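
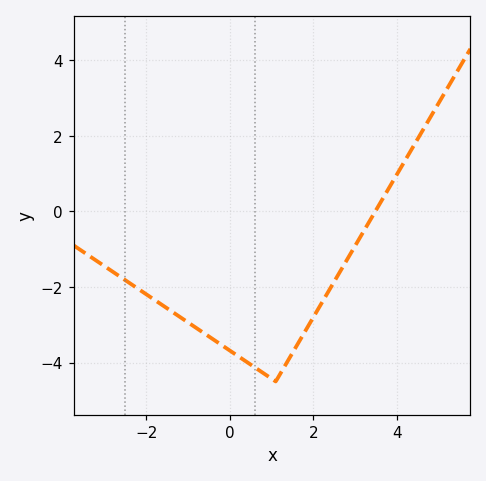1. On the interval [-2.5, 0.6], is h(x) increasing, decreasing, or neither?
decreasing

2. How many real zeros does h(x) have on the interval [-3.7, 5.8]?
1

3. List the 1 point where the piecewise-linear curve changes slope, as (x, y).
(1.1, -4.5)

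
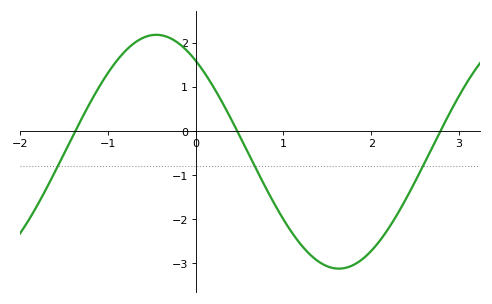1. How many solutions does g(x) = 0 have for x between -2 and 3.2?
3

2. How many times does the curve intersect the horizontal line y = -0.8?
3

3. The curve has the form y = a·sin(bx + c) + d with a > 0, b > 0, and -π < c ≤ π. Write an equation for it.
y = 2.65sin(1.51x + 2.25) - 0.47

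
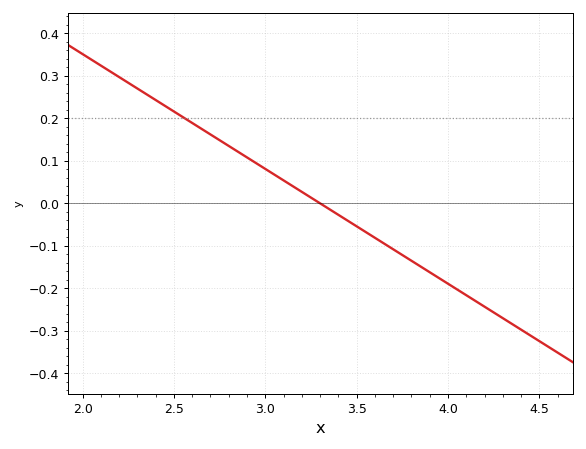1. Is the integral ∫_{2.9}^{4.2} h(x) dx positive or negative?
negative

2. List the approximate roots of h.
3.3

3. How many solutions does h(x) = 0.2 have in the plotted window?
1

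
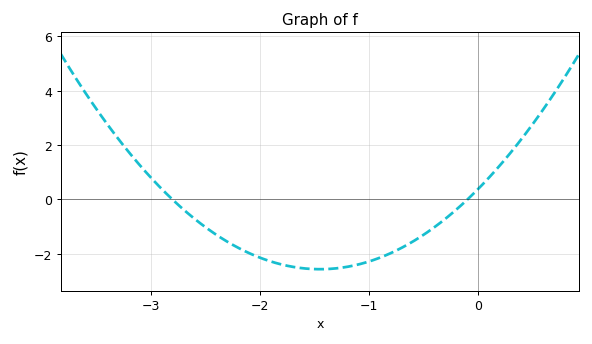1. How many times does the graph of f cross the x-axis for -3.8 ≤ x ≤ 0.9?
2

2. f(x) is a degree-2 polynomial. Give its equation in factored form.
y = 1.41(x + 2.8)(x + 0.1)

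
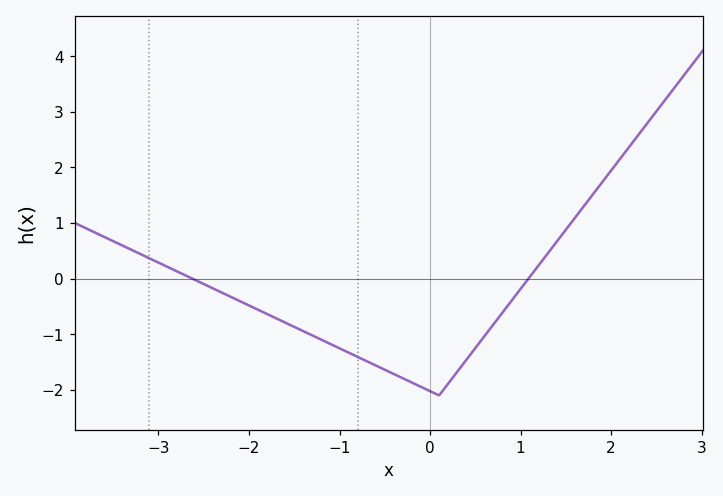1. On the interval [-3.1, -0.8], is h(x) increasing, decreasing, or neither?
decreasing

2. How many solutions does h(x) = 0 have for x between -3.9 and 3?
2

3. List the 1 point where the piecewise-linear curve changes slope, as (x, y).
(0.1, -2.1)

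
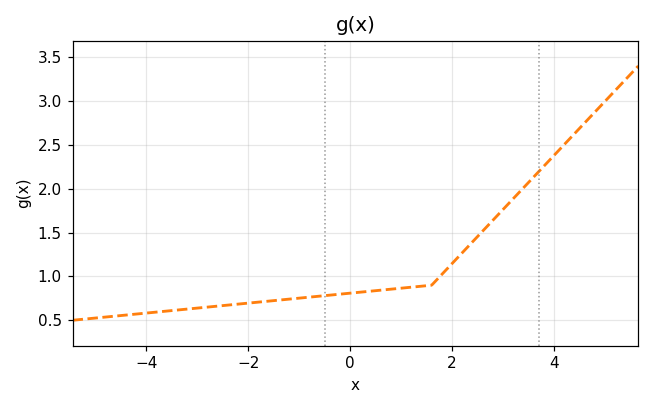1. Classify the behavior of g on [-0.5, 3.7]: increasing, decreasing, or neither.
increasing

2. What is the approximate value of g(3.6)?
2.13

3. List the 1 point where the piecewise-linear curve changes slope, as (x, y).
(1.6, 0.9)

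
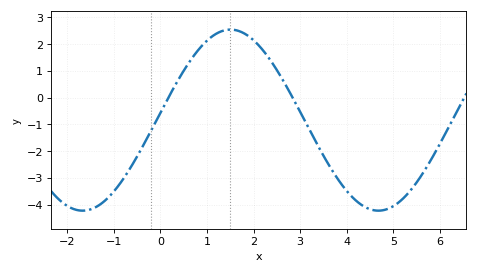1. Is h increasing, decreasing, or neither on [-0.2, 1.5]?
increasing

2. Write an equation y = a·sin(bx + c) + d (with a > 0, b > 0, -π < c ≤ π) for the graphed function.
y = 3.38sin(0.99x + 0.08) - 0.84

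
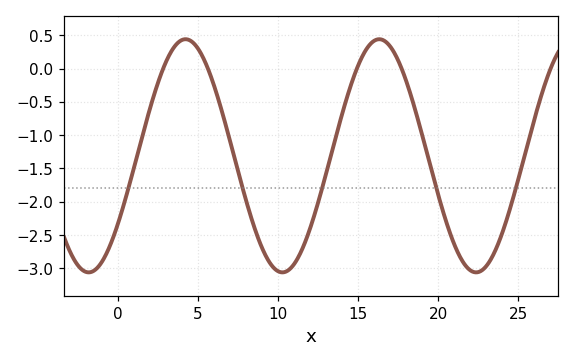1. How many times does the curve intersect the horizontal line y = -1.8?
5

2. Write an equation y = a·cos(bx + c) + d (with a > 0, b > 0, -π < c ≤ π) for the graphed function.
y = 1.75cos(0.52x - 2.2) - 1.31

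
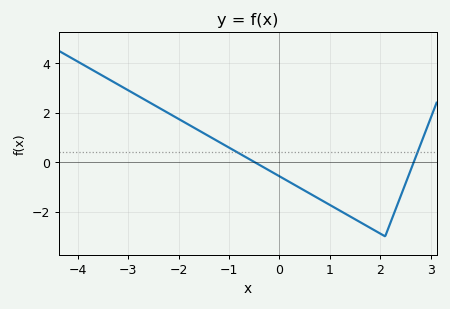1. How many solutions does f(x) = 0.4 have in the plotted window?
2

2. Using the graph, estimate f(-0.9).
0.5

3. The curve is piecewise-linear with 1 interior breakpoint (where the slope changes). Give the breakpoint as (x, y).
(2.1, -3)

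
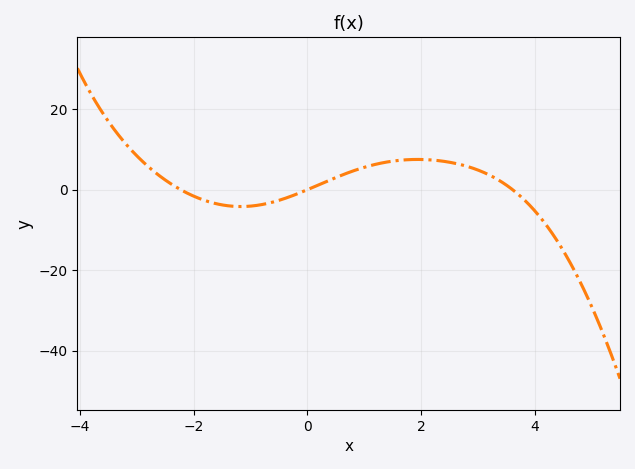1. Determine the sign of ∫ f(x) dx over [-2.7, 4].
positive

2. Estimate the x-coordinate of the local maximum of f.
1.94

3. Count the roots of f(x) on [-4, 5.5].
3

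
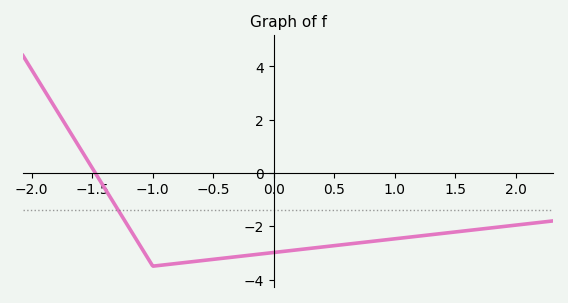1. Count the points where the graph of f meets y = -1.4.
1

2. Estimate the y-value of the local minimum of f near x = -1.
-3.4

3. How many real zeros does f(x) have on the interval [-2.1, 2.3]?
1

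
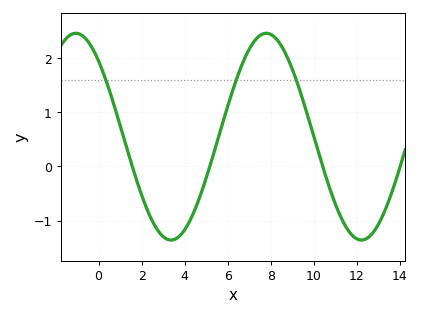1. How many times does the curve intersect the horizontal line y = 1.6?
3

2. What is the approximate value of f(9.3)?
1.5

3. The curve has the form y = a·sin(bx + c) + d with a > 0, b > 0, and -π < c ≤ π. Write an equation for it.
y = 1.91sin(0.71x + 2.3) + 0.55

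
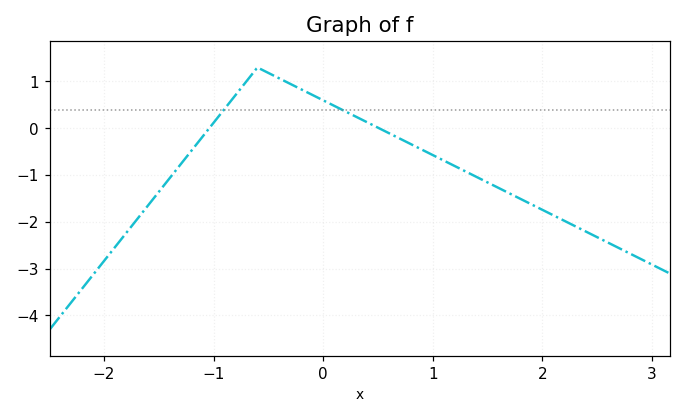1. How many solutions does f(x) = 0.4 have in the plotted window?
2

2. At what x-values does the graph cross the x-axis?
-1.04, 0.511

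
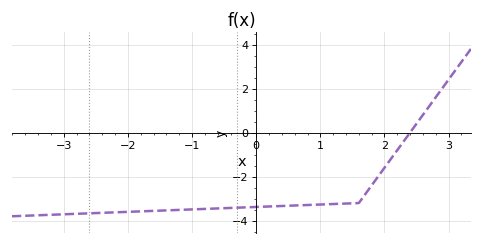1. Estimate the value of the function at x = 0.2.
-3.4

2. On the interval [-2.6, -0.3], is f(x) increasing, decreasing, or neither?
increasing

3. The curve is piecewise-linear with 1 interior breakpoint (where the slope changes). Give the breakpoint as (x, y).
(1.6, -3.2)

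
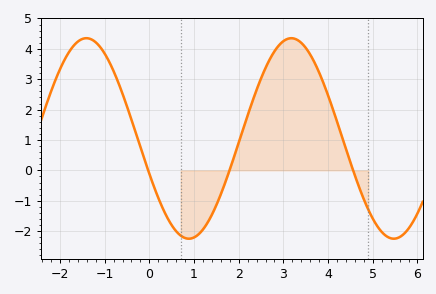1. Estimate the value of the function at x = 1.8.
0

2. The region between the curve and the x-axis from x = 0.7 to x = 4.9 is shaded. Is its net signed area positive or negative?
positive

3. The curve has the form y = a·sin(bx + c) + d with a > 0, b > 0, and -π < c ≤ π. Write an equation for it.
y = 3.3sin(1.4x - 2.8) + 1.05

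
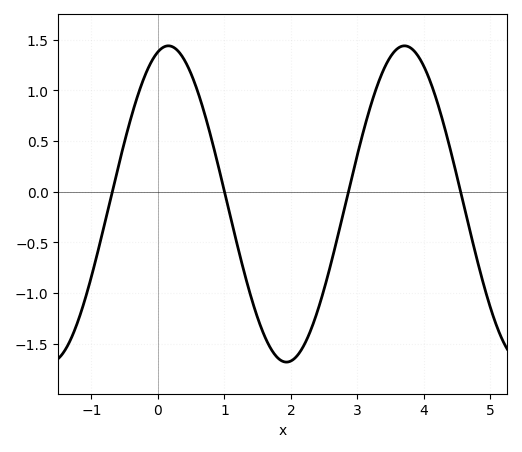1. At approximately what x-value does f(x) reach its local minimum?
1.93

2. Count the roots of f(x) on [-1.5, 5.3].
4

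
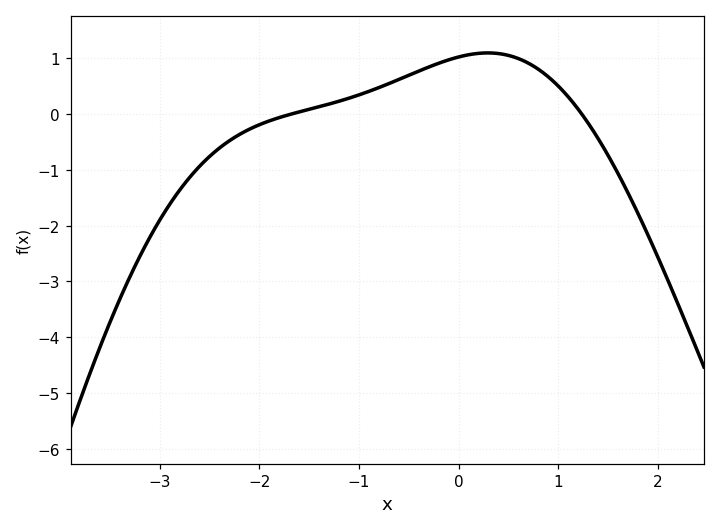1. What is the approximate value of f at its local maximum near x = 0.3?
1.1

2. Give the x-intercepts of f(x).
-1.68, 1.24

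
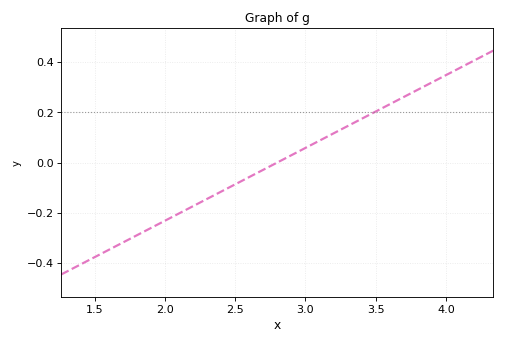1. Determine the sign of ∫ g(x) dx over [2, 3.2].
negative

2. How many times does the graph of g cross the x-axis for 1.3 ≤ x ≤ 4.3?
1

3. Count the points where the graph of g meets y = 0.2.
1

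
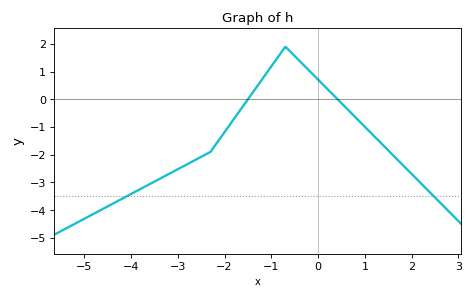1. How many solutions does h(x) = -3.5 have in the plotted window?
2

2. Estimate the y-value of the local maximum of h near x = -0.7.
1.9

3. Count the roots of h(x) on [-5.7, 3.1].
2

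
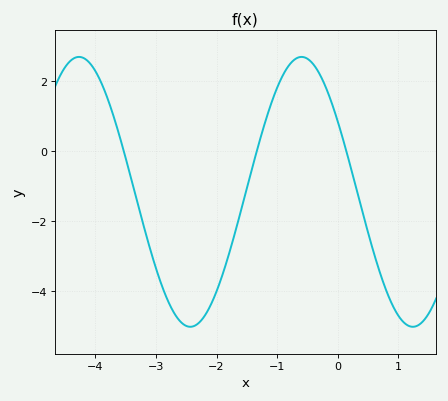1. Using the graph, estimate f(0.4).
-1.68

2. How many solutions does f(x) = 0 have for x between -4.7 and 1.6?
3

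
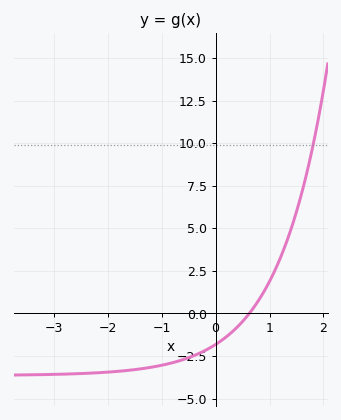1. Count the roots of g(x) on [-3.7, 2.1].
1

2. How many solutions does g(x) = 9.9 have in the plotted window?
1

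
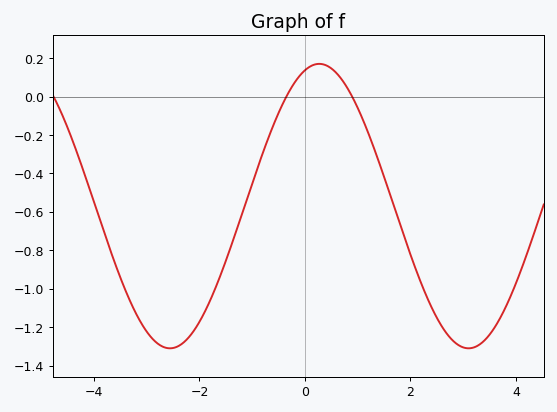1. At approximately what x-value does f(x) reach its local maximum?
0.273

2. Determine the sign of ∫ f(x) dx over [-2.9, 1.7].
negative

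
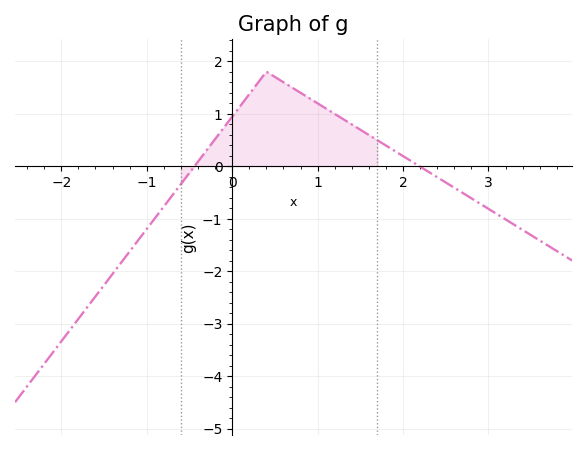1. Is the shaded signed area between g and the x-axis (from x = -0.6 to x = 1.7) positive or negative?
positive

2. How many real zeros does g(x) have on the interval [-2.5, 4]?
2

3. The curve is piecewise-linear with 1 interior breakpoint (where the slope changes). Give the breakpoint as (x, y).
(0.4, 1.8)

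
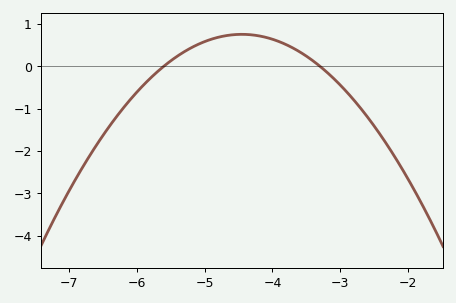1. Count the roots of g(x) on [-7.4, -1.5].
2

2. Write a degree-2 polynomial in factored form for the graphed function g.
y = -0.57(x + 5.6)(x + 3.3)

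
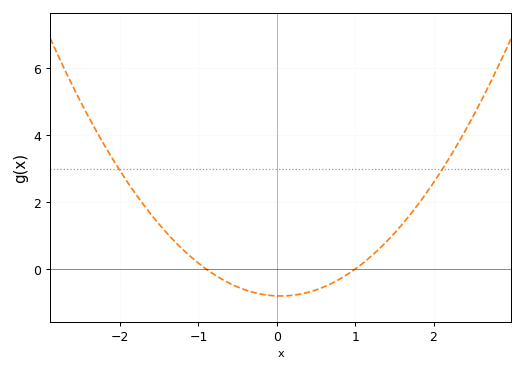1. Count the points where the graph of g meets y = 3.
2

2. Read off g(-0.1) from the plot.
-0.783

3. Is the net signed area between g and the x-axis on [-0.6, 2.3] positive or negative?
positive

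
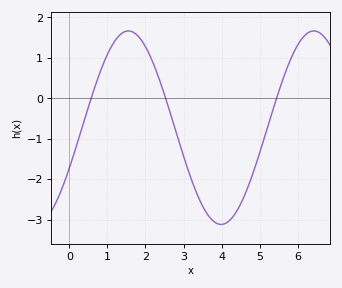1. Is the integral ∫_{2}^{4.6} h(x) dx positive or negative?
negative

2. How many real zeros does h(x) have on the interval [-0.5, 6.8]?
3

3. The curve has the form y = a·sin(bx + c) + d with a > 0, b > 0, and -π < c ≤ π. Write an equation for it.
y = 2.39sin(1.3x - 0.43) - 0.73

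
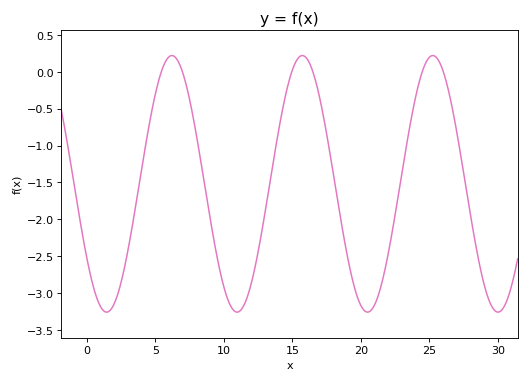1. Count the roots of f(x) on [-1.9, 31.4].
6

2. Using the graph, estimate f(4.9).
-0.4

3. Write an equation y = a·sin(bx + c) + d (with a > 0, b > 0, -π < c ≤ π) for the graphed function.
y = 1.74sin(0.66x - 2.5) - 1.52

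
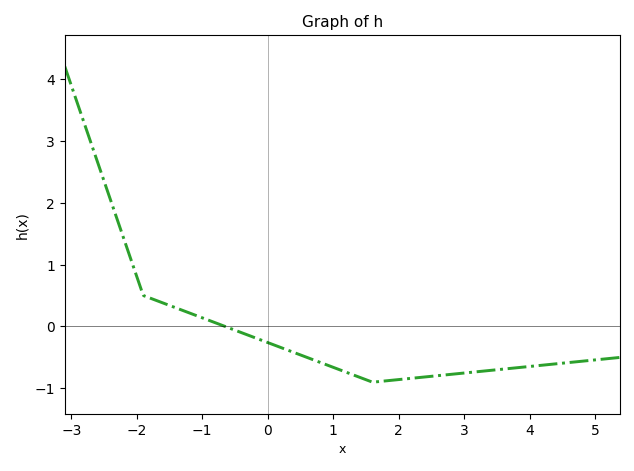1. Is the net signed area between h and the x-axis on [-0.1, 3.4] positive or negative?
negative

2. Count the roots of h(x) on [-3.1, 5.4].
1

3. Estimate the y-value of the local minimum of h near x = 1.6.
-0.9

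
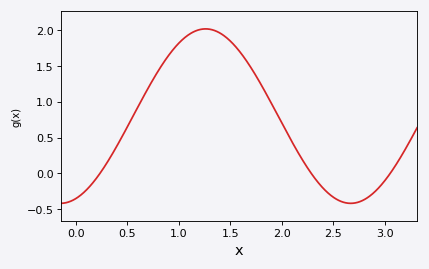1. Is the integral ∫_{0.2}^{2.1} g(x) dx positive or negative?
positive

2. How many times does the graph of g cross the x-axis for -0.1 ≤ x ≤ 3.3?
3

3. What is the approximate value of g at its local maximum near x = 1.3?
2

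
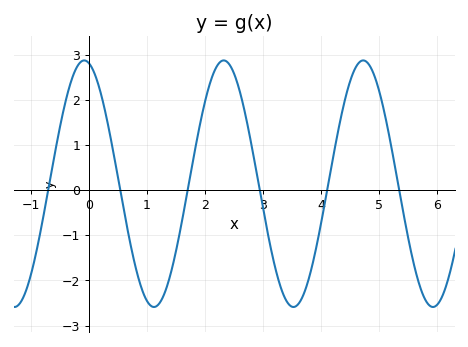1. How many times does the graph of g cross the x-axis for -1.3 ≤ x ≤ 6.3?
6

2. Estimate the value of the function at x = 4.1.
-0.066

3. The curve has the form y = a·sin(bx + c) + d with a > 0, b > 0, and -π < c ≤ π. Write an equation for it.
y = 2.73sin(2.61x + 1.79) + 0.14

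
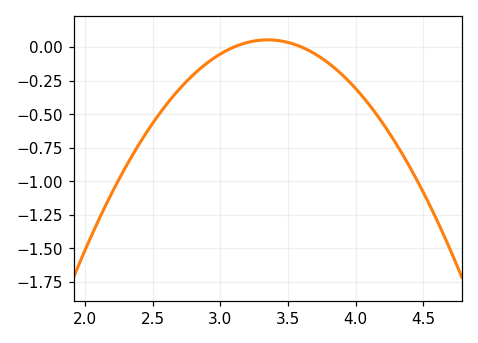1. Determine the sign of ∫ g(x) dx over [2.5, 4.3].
negative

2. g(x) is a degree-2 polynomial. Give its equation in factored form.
y = -0.86(x - 3.1)(x - 3.6)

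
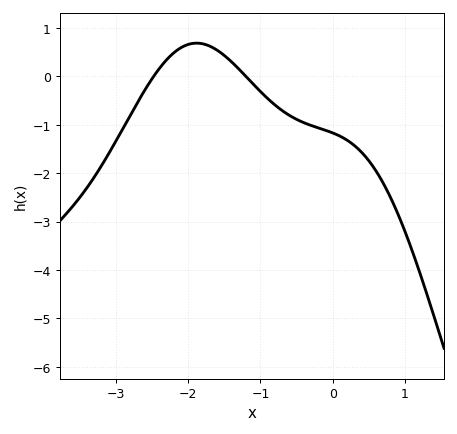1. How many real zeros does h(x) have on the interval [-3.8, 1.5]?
2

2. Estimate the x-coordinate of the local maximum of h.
-1.9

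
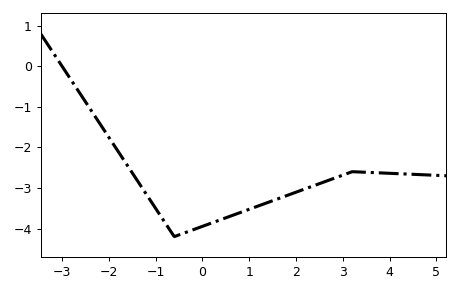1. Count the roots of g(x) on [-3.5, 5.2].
1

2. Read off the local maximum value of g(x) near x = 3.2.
-2.6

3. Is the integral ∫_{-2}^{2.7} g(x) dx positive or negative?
negative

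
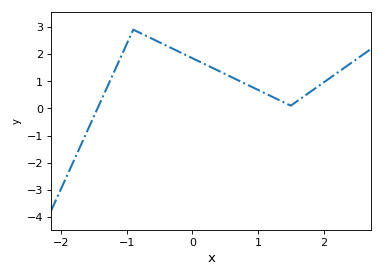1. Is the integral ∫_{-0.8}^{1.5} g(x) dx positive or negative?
positive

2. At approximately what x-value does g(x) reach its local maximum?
-0.899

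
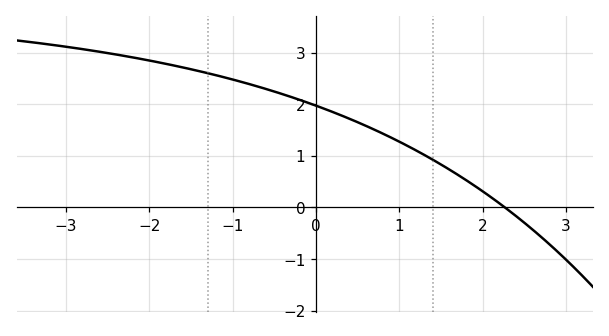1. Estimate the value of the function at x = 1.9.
0.422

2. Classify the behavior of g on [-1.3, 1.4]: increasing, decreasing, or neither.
decreasing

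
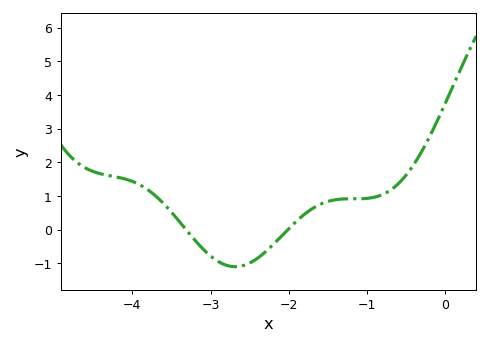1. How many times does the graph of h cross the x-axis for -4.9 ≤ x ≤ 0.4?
2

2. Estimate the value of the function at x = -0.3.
2.3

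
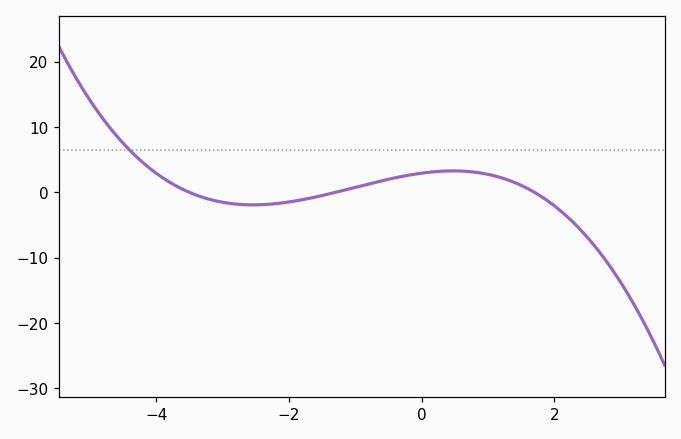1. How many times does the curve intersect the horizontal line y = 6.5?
1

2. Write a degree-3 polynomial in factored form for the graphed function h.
y = -0.38(x + 3.5)(x + 1.3)(x - 1.7)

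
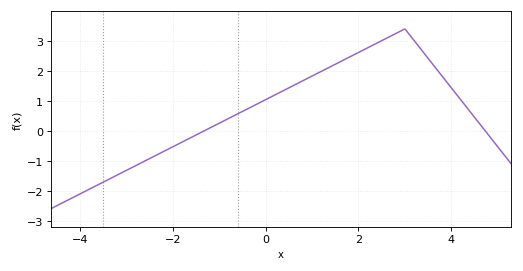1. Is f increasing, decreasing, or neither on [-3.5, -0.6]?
increasing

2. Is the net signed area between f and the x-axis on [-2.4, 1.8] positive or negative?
positive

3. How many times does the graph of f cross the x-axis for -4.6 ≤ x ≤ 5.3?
2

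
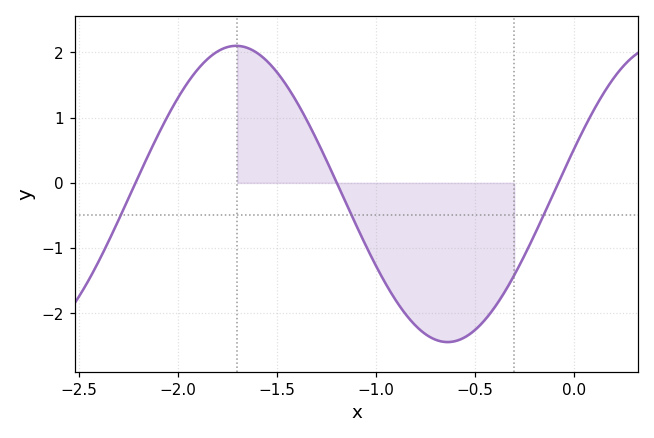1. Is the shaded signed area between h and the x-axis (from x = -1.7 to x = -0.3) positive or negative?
negative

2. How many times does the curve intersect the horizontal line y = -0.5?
3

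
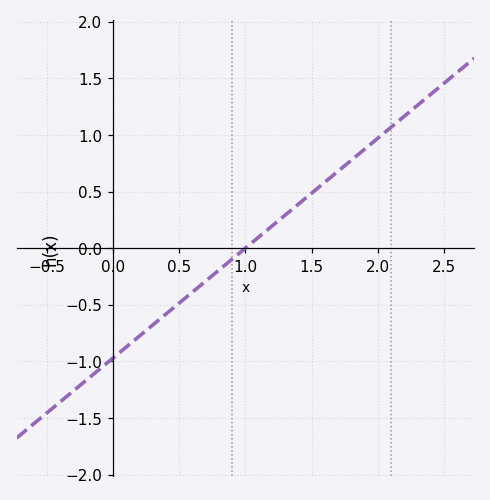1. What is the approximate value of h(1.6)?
0.582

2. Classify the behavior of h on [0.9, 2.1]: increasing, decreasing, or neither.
increasing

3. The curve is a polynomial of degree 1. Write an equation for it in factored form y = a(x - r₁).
y = 0.97(x - 1)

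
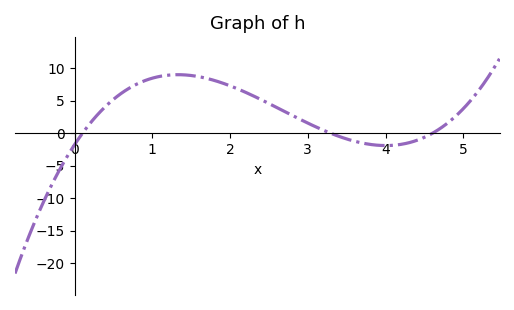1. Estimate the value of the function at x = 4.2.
-1.68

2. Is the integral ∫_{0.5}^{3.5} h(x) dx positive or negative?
positive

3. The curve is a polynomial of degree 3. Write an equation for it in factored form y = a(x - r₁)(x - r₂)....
y = 1.14(x - 0.1)(x - 3.3)(x - 4.6)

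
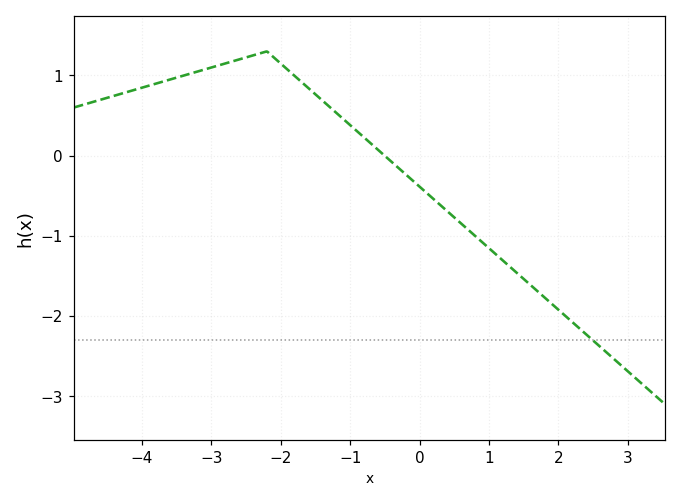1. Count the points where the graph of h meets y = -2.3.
1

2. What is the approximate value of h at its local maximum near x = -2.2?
1.3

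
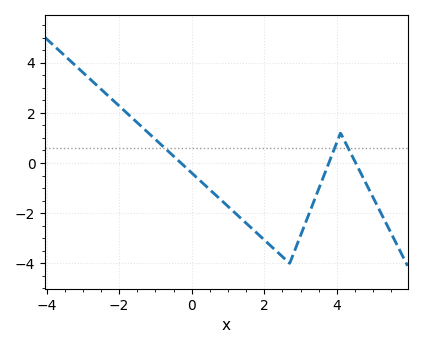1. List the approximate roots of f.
-0.295, 3.78, 4.52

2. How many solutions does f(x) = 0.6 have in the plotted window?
3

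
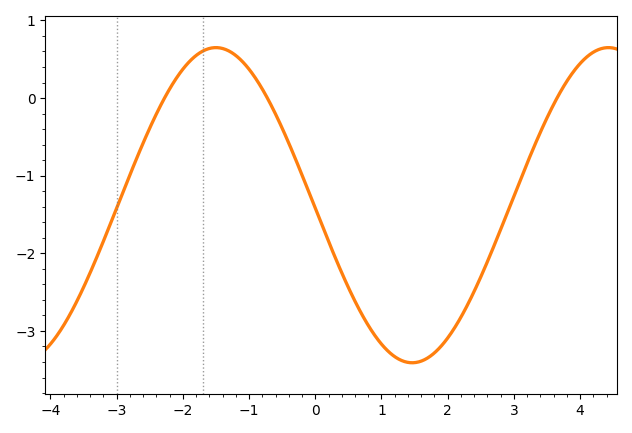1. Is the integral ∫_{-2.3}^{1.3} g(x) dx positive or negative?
negative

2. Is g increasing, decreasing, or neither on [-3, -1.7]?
increasing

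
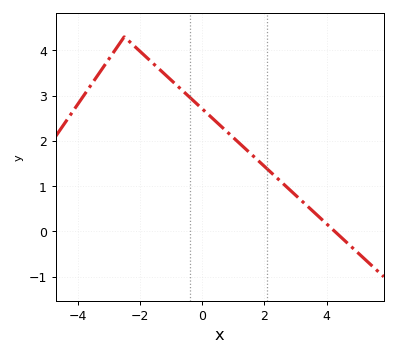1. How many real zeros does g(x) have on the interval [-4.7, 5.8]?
1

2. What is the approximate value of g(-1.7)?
3.8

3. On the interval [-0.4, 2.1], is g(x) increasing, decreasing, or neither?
decreasing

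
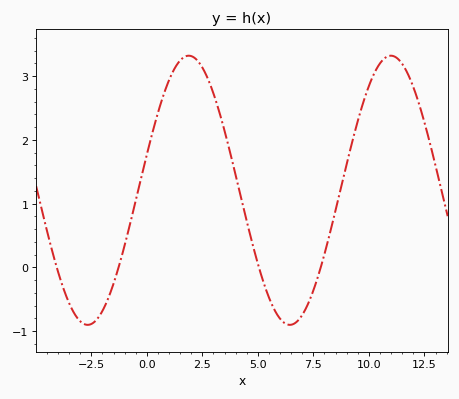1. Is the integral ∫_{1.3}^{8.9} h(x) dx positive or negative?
positive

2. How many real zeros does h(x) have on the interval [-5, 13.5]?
4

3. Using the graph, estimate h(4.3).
1.01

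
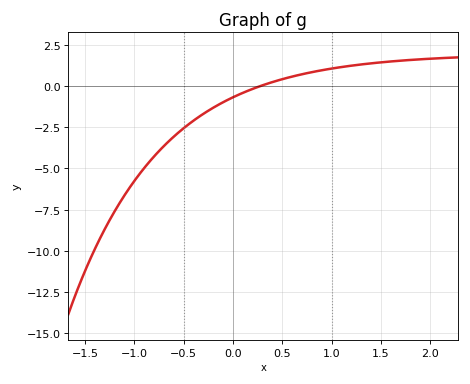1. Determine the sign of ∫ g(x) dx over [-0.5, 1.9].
positive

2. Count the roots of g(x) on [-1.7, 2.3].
1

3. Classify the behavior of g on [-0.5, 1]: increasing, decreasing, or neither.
increasing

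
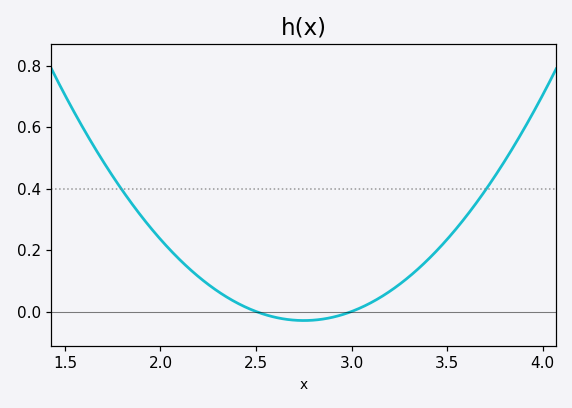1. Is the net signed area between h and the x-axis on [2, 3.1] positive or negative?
positive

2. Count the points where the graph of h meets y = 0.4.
2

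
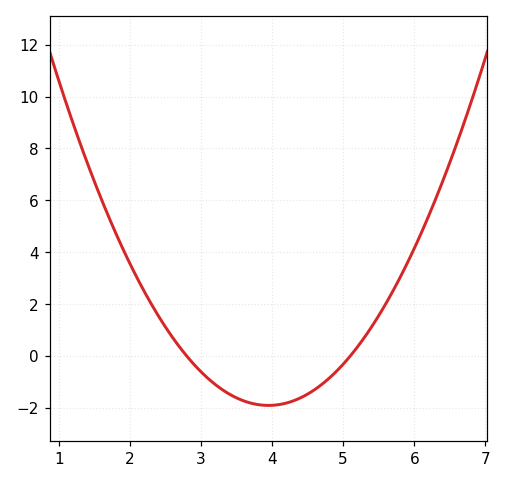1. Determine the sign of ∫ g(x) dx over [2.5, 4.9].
negative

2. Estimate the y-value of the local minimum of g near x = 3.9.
-1.9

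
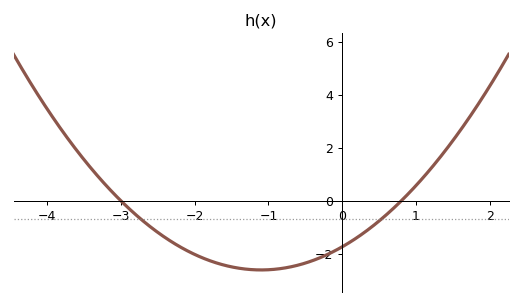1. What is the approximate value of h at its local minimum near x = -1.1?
-2.6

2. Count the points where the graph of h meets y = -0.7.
2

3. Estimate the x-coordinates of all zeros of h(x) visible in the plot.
-3, 0.8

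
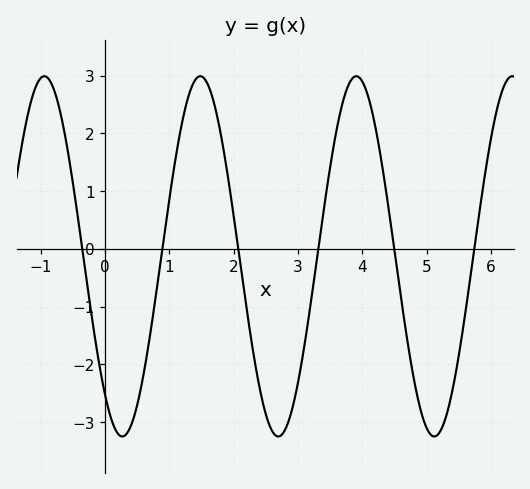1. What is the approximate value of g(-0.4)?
0.4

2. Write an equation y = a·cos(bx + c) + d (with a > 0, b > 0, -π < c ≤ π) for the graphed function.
y = 3.12cos(2.6x + 2.5) - 0.13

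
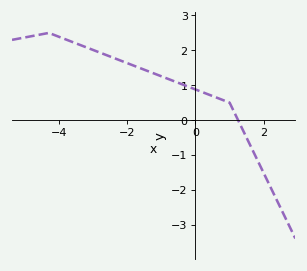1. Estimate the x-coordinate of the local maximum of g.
-4.4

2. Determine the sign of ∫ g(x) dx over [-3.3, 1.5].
positive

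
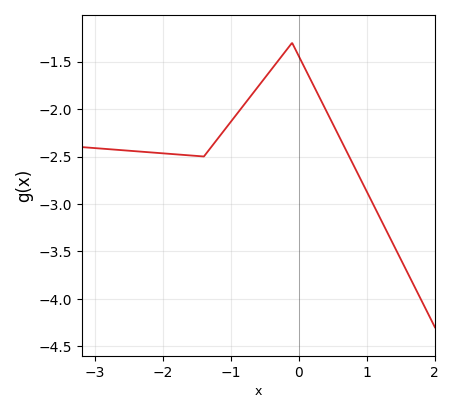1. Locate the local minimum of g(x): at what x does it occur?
-1.4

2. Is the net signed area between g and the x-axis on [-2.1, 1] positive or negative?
negative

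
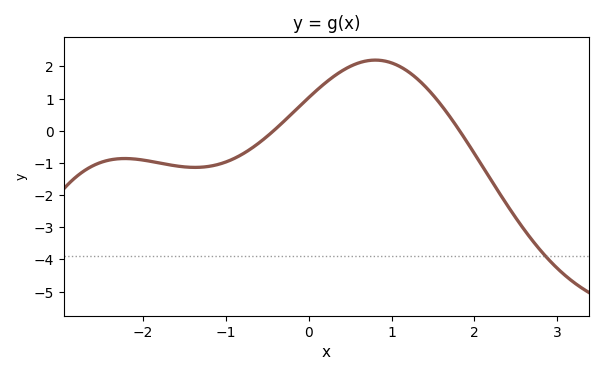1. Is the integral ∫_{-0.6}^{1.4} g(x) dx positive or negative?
positive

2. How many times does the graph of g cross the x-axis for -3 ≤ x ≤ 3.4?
2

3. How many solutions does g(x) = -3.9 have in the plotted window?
1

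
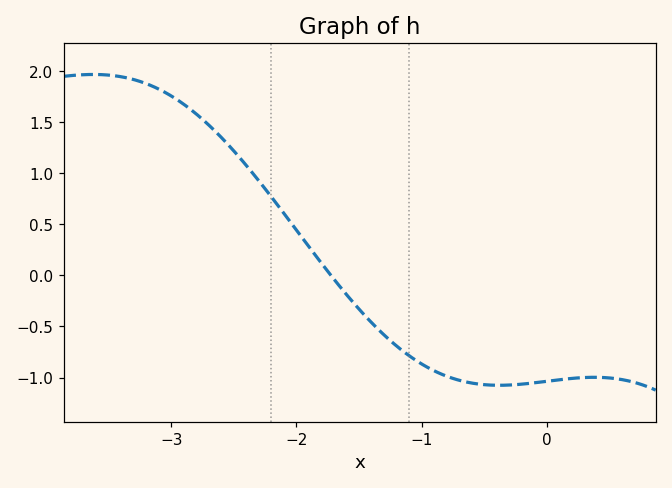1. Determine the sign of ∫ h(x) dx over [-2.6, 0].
negative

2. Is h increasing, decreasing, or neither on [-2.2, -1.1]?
decreasing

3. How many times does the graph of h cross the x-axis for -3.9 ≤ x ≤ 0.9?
1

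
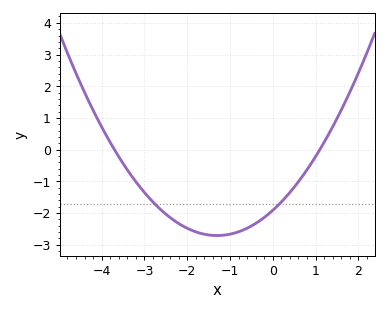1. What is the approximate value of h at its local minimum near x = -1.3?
-2.71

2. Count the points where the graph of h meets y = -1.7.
2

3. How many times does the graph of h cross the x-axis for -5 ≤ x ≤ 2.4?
2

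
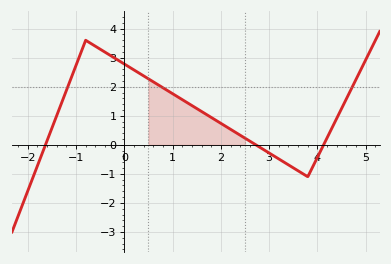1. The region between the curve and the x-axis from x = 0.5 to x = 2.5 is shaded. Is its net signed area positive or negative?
positive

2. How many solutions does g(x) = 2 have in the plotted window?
3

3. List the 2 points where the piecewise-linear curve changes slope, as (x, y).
(-0.8, 3.6); (3.8, -1.1)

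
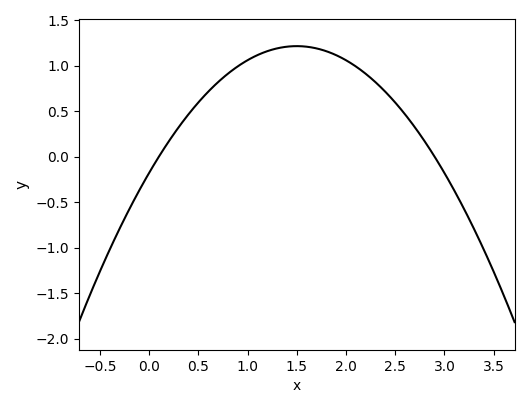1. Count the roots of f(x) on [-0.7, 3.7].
2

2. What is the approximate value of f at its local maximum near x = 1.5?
1.2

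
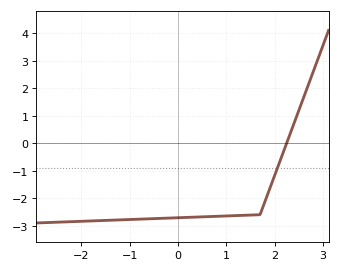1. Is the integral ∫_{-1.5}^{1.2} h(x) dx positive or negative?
negative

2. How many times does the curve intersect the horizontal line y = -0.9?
1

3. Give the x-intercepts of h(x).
2.3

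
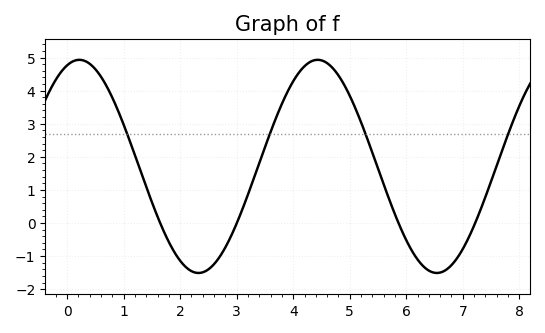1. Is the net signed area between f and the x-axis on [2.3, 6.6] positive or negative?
positive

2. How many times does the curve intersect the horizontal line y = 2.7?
4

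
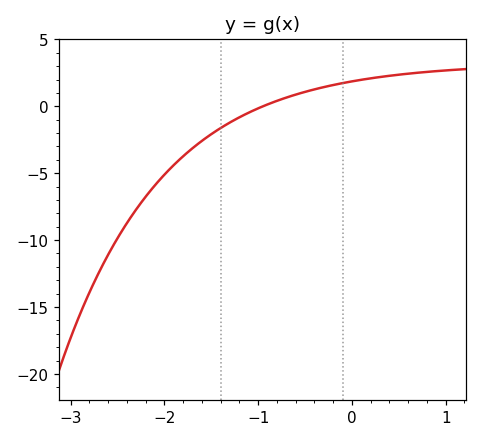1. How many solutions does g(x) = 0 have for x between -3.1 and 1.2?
1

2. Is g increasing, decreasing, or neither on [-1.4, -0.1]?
increasing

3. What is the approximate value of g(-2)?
-5.11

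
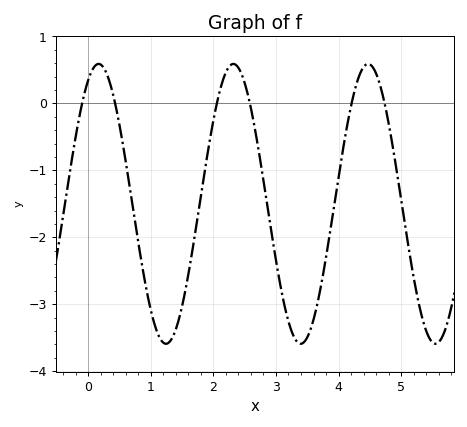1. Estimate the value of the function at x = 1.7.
-2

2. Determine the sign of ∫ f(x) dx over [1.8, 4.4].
negative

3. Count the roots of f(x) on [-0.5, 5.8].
6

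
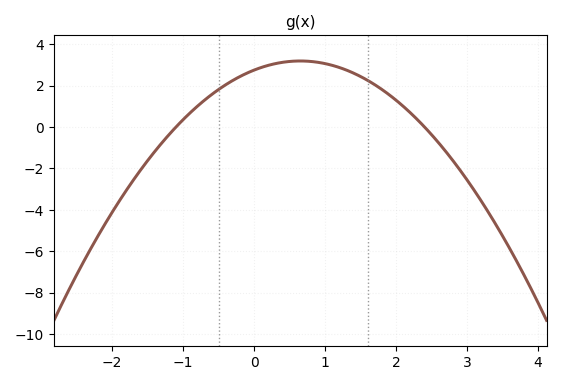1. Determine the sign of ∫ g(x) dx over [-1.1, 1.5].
positive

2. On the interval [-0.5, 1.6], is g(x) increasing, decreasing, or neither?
neither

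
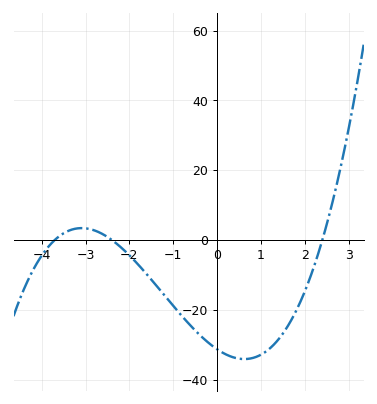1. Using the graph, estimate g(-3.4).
2.56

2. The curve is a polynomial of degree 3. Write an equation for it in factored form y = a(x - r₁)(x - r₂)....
y = 1.47(x + 3.7)(x + 2.4)(x - 2.4)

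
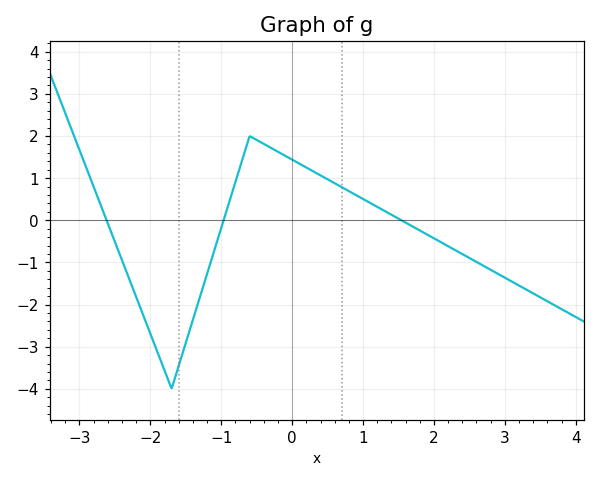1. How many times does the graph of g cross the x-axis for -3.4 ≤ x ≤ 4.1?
3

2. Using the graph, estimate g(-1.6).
-3.5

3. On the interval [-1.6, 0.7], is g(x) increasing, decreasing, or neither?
neither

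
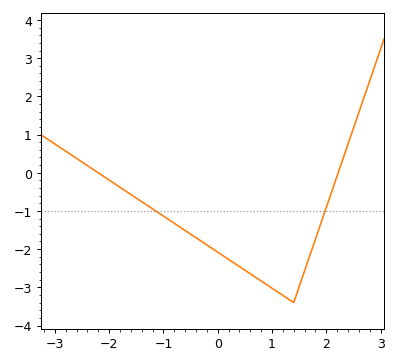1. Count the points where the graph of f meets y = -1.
2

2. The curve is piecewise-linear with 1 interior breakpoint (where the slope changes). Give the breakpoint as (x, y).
(1.4, -3.4)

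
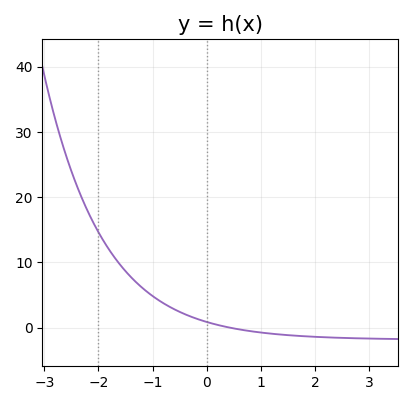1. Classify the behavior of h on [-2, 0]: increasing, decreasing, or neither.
decreasing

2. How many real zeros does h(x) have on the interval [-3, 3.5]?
1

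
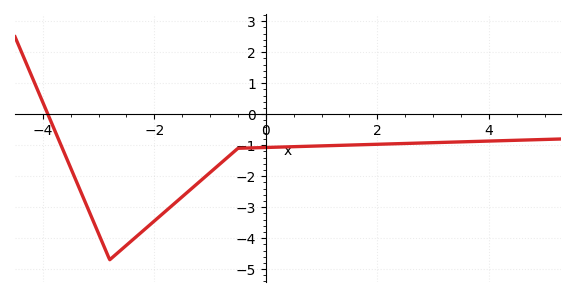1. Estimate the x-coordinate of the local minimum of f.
-2.8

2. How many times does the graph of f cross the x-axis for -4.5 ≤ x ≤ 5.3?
1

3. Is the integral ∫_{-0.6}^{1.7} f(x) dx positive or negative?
negative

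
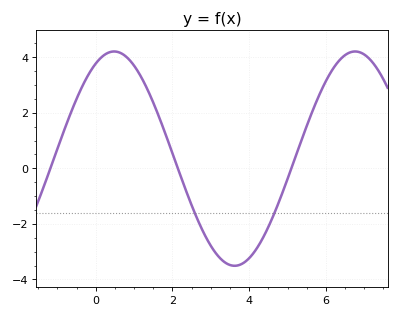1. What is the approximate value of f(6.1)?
3.4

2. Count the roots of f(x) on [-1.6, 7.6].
3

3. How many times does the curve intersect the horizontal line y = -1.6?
2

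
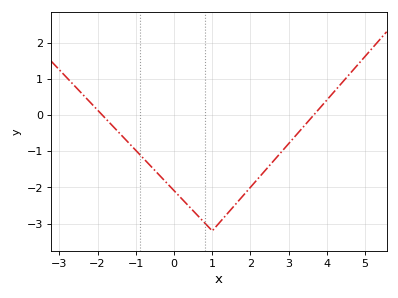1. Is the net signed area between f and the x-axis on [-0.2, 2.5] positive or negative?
negative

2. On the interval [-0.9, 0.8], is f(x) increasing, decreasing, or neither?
decreasing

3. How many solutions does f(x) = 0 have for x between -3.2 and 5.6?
2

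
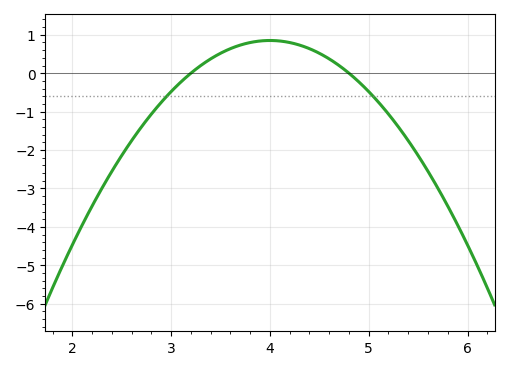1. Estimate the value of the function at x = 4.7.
0.2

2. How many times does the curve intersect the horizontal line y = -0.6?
2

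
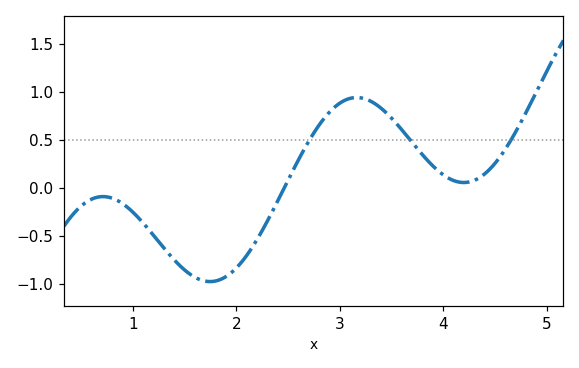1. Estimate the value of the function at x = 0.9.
-0.15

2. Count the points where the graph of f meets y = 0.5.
3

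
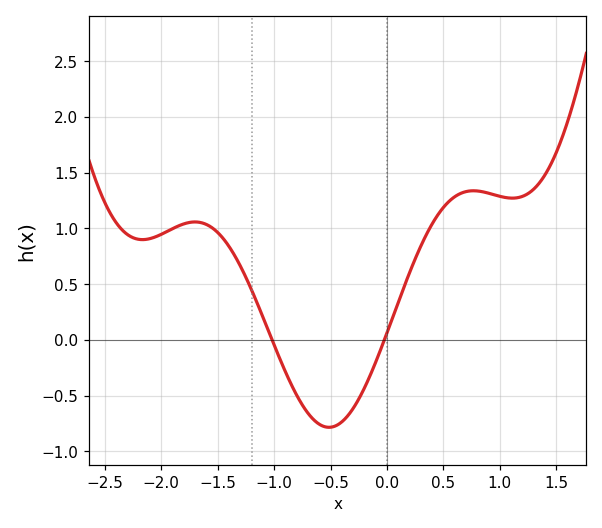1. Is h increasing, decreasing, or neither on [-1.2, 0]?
neither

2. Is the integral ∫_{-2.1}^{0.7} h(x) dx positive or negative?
positive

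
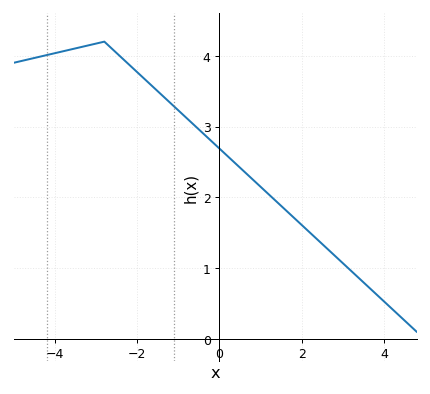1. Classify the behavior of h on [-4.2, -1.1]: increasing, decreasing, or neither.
neither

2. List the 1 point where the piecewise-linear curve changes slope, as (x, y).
(-2.8, 4.2)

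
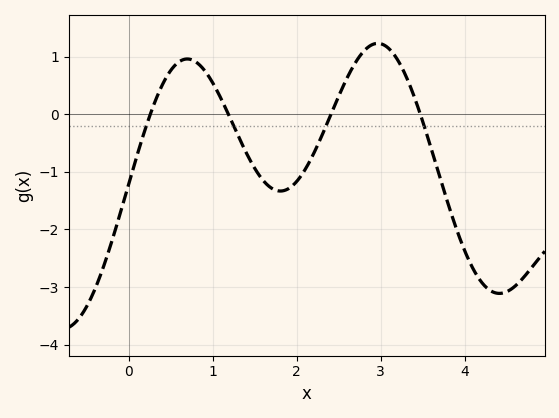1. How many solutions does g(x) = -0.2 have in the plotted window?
4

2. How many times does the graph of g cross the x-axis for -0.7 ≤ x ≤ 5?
4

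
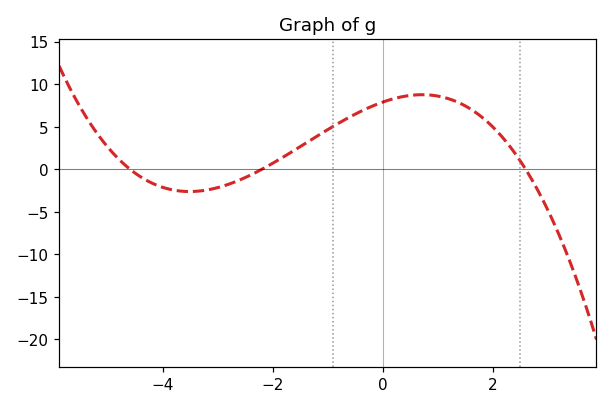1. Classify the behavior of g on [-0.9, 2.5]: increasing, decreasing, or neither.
neither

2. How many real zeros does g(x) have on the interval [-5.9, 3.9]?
3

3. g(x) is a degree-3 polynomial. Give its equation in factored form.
y = -0.3(x + 4.6)(x + 2.2)(x - 2.6)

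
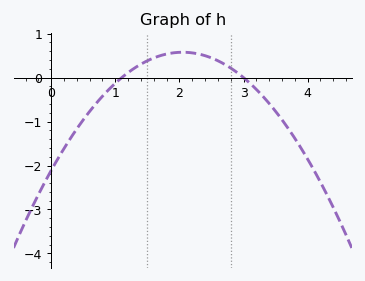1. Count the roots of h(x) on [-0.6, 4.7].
2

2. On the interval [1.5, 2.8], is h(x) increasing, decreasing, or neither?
neither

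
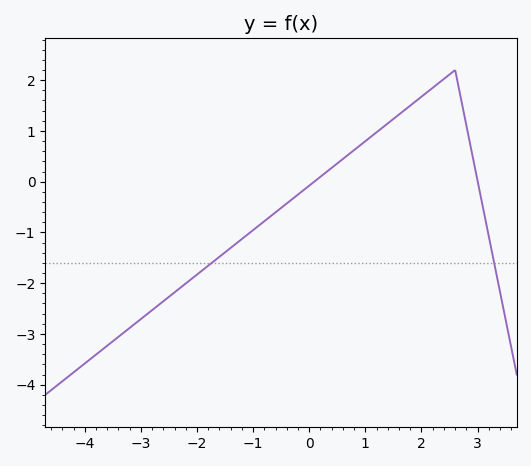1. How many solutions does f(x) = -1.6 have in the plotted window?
2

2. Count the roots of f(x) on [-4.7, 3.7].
2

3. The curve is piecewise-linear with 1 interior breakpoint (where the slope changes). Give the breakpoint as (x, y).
(2.6, 2.2)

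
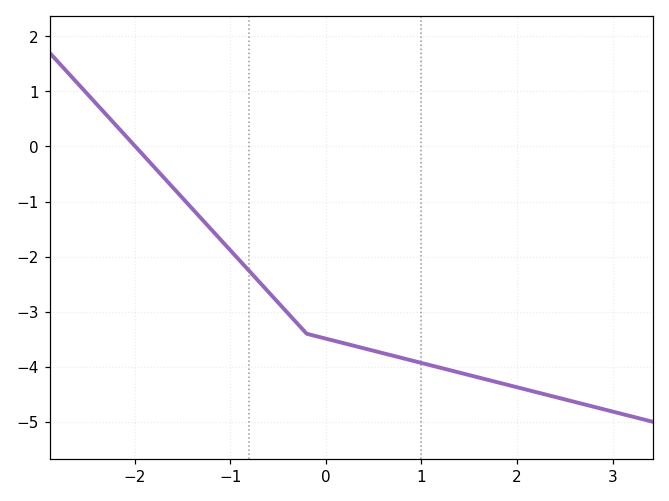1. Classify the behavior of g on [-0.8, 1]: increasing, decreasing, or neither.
decreasing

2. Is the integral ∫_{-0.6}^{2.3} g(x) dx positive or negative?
negative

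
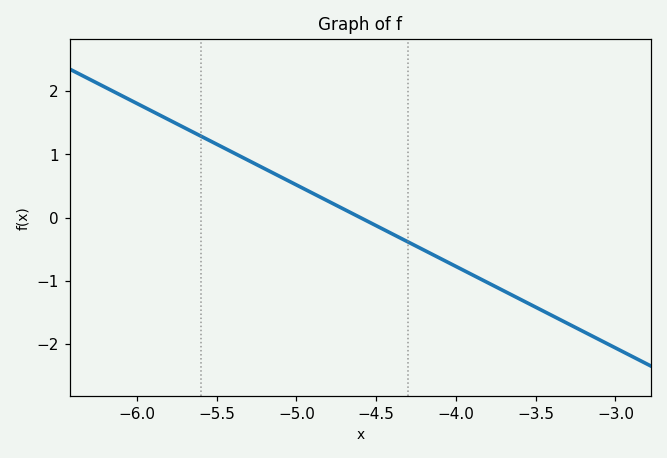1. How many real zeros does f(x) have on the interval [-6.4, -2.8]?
1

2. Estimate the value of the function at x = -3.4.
-1.55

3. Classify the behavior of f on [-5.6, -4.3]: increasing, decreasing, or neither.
decreasing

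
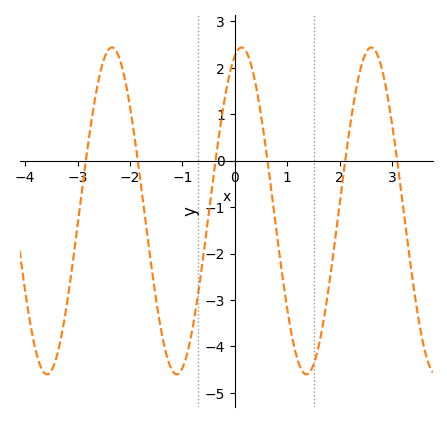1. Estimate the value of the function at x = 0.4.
1.62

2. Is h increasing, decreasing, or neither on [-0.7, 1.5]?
neither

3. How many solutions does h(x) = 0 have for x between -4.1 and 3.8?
6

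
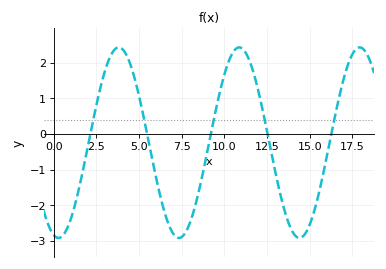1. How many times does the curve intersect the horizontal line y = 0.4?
5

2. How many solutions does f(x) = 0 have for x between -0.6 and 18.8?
5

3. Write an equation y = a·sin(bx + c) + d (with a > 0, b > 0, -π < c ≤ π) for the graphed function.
y = 2.67sin(0.89x - 1.82) - 0.24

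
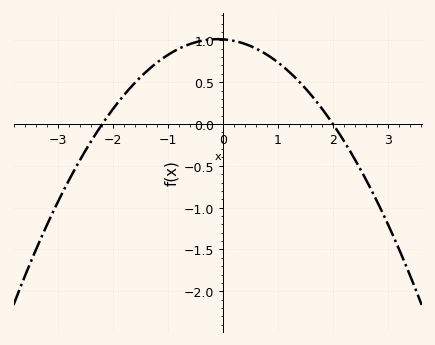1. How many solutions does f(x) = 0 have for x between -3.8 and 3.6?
2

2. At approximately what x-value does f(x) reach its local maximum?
-0.1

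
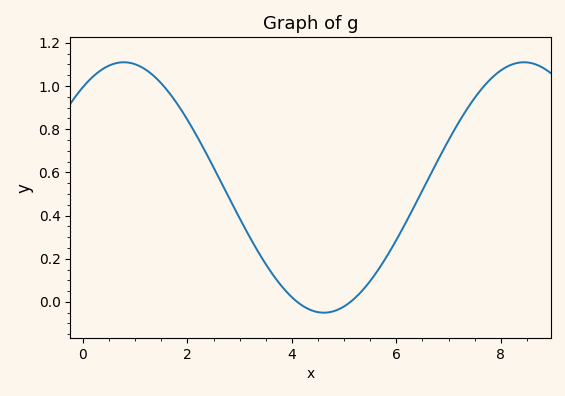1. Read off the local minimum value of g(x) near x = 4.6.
-0.05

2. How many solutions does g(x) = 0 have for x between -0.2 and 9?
2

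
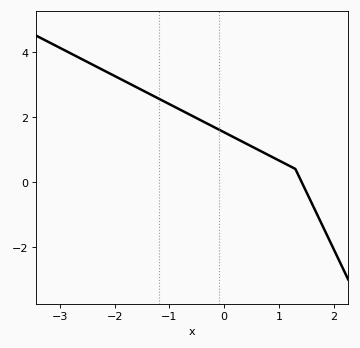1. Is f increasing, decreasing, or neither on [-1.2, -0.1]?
decreasing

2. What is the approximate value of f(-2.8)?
4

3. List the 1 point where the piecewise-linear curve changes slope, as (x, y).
(1.3, 0.4)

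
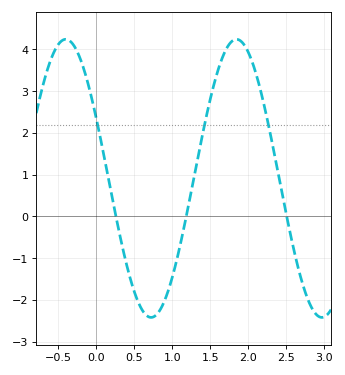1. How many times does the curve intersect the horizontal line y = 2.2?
3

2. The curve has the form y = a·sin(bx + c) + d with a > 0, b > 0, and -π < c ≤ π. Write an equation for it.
y = 3.33sin(2.8x + 2.7) + 0.91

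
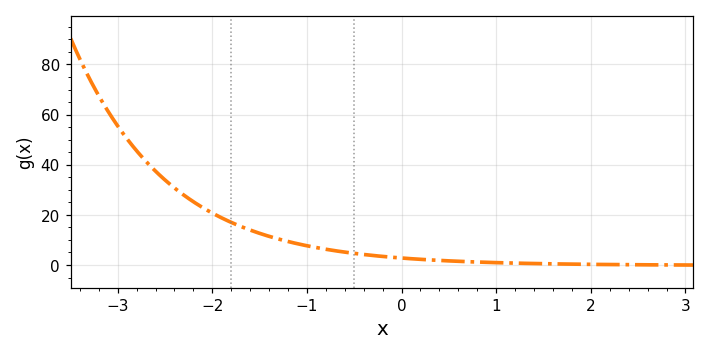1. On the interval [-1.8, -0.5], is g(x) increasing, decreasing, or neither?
decreasing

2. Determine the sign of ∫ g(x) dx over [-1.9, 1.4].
positive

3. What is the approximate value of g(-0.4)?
4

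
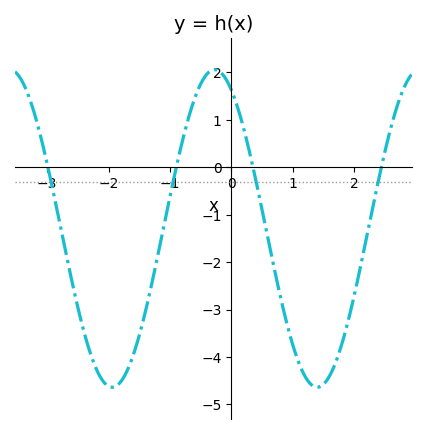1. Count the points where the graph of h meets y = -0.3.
4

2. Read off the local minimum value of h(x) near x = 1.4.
-4.6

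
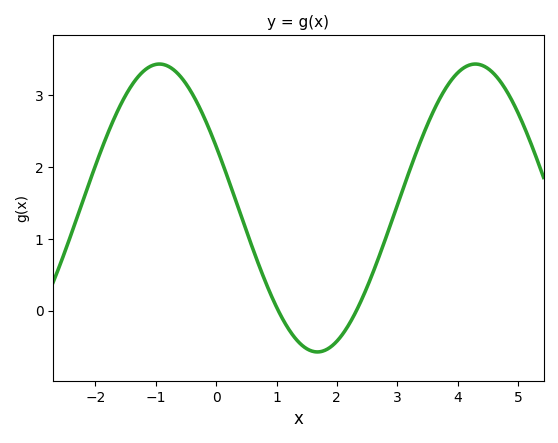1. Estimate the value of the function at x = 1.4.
-0.461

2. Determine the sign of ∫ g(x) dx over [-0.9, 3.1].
positive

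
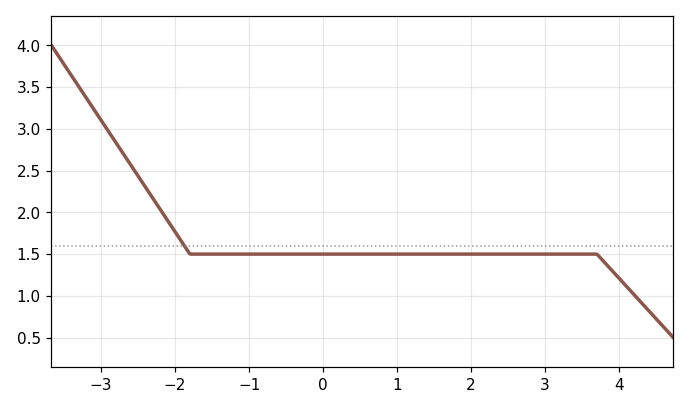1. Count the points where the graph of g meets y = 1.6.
1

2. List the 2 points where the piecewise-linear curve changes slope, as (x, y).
(-1.8, 1.5); (3.7, 1.5)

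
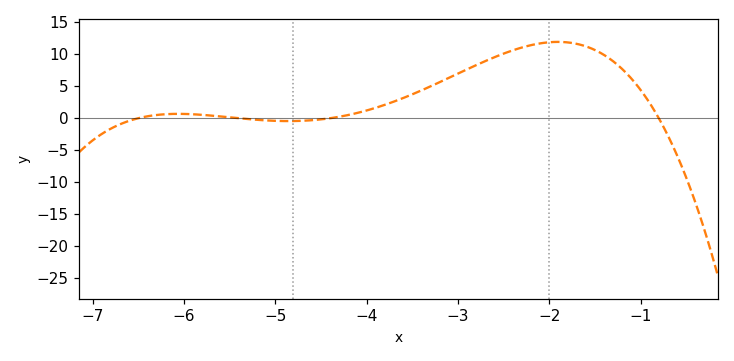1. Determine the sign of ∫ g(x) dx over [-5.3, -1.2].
positive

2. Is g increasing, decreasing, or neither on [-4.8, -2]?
increasing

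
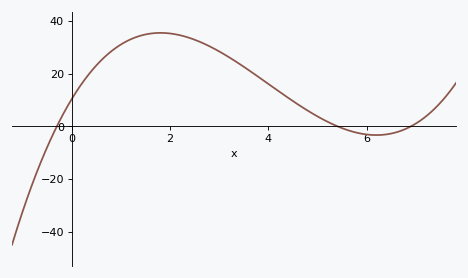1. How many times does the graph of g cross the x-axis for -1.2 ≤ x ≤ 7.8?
3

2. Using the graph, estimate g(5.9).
-2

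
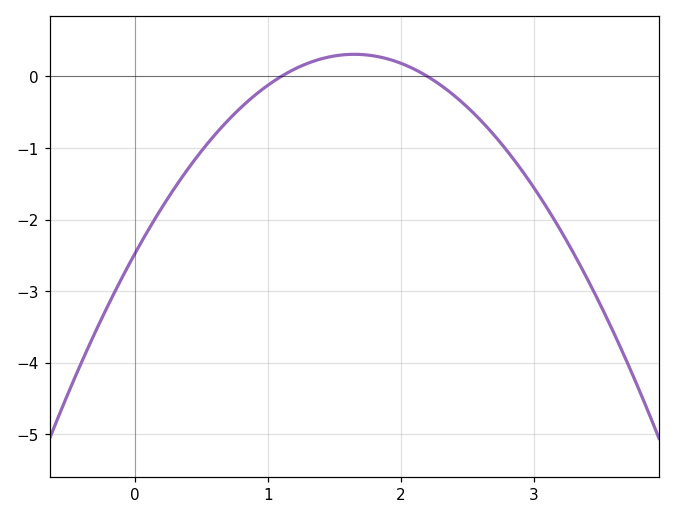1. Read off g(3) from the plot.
-1.55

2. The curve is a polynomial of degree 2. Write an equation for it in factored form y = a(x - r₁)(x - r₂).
y = -1.02(x - 1.1)(x - 2.2)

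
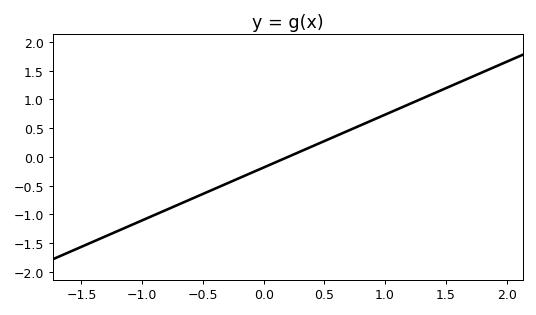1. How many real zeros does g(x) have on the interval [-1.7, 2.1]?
1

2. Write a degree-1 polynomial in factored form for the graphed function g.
y = 0.92(x - 0.2)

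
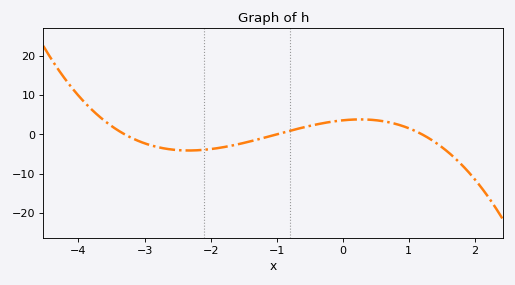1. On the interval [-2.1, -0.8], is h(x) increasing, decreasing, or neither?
increasing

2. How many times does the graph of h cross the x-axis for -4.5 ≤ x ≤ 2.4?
3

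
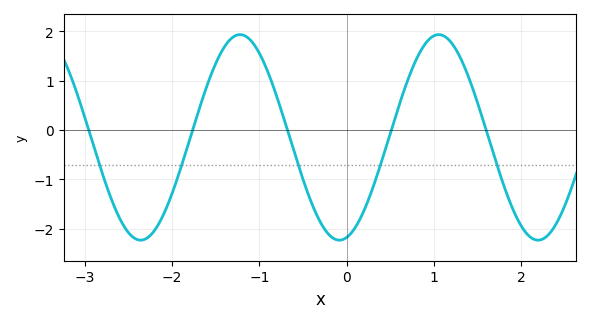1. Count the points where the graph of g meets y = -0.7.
5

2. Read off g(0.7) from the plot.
1.01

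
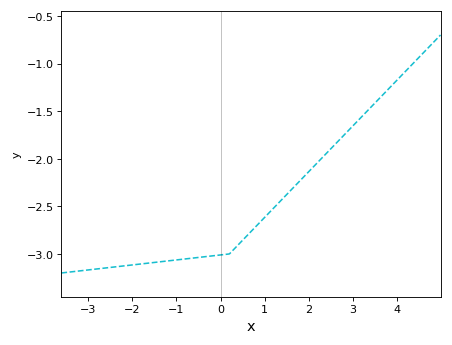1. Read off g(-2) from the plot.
-3.1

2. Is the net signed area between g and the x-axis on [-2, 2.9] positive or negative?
negative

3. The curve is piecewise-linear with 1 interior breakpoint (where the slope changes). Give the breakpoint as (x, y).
(0.2, -3)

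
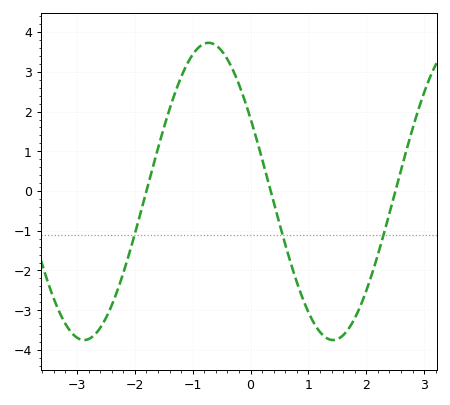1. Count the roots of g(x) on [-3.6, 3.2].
3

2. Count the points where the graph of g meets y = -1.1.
3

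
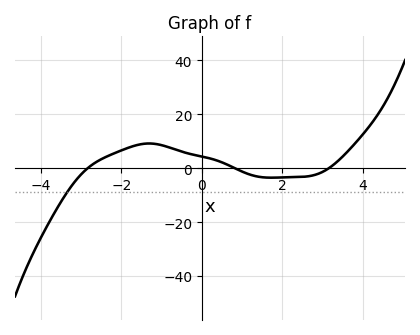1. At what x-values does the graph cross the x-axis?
-2.8, 0.8, 3.2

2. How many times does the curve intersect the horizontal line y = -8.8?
1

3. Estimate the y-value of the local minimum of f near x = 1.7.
-4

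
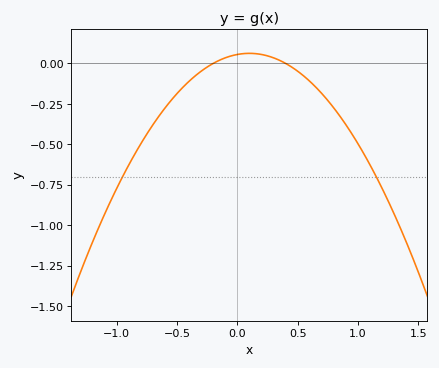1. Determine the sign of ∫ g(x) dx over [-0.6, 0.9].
negative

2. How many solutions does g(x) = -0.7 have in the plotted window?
2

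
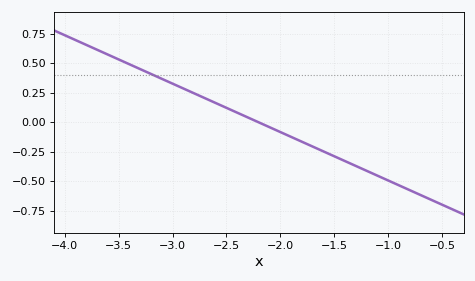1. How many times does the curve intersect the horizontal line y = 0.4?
1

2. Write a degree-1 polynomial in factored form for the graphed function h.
y = -0.41(x + 2.2)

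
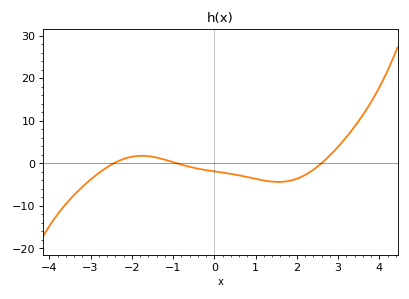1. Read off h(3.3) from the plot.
7.39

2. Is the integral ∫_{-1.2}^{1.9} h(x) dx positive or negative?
negative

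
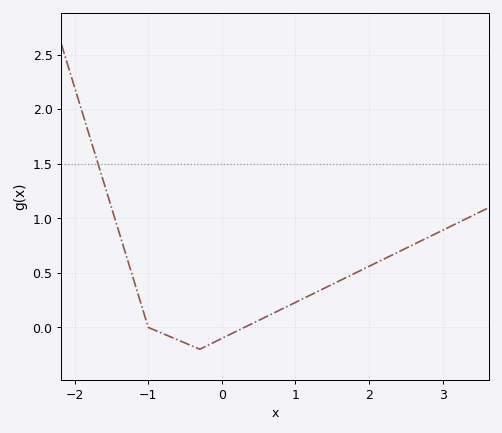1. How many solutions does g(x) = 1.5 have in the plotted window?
1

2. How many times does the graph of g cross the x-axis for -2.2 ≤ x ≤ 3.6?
2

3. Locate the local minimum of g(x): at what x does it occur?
-0.301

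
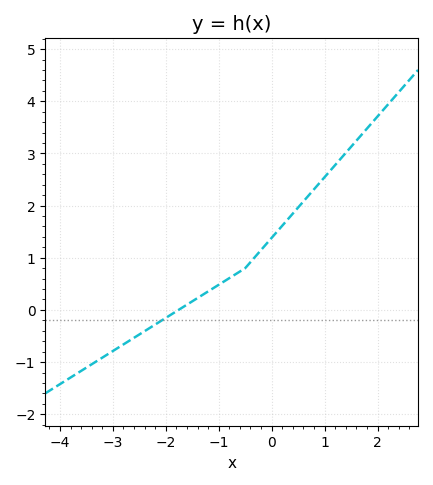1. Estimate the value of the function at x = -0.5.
0.8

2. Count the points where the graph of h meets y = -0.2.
1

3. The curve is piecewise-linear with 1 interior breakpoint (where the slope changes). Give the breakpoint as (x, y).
(-0.5, 0.8)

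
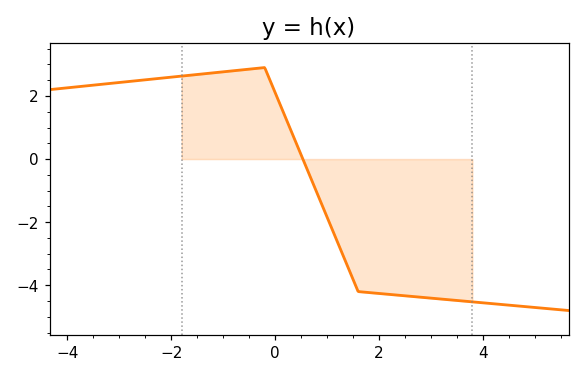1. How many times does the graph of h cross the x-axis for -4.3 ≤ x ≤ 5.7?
1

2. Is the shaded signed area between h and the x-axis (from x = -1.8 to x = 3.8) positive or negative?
negative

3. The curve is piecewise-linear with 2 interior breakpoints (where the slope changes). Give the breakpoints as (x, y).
(-0.2, 2.9); (1.6, -4.2)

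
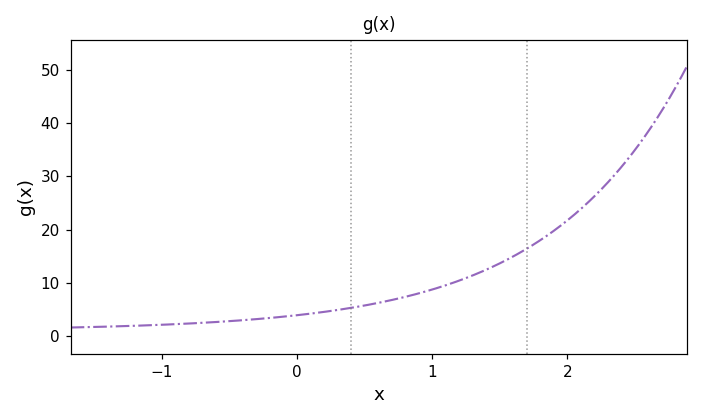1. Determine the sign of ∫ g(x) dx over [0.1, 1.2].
positive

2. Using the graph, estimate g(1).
8.74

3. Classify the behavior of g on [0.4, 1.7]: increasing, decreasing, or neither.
increasing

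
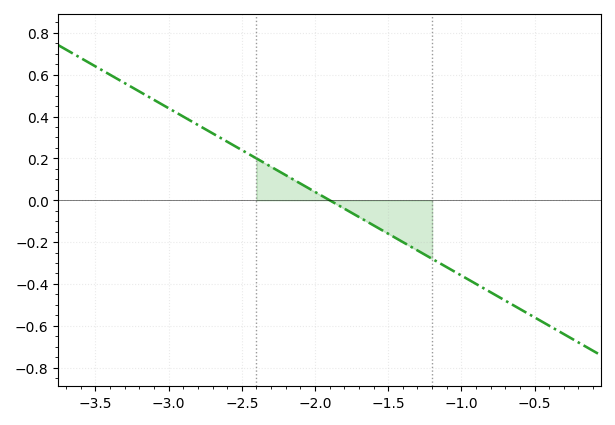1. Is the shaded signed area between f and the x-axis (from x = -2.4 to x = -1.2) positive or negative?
negative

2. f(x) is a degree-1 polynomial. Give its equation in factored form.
y = -0.4(x + 1.9)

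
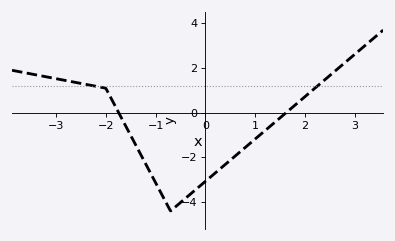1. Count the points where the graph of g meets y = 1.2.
2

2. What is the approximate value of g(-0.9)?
-3.55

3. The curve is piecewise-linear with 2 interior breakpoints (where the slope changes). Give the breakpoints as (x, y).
(-2, 1.1); (-0.7, -4.4)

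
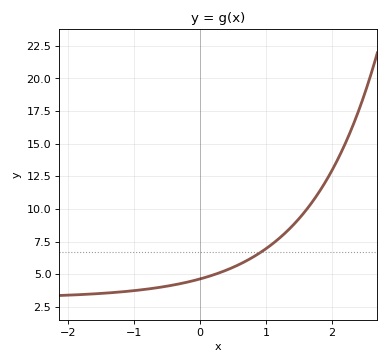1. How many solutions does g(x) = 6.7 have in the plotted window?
1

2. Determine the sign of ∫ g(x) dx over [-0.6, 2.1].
positive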